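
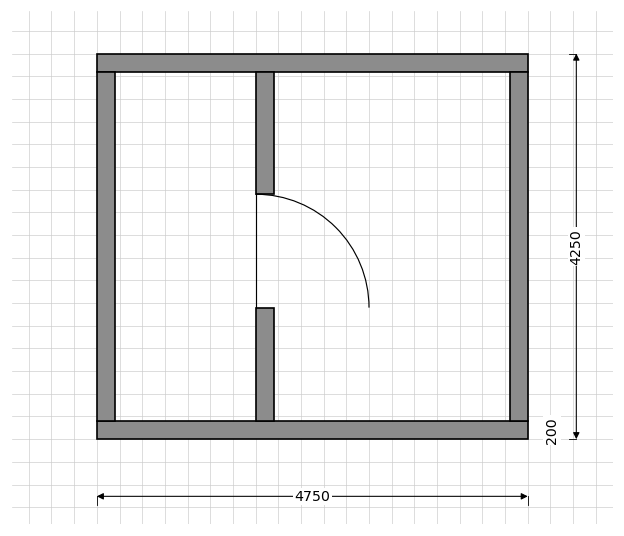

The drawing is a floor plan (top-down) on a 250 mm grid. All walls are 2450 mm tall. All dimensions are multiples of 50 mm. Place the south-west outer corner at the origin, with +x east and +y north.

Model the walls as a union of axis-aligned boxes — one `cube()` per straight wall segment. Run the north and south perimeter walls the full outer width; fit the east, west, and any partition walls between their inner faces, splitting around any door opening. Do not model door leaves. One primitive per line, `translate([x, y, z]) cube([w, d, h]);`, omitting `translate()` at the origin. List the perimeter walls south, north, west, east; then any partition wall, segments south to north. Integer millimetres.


cube([4750, 200, 2450]);
translate([0, 4050, 0]) cube([4750, 200, 2450]);
translate([0, 200, 0]) cube([200, 3850, 2450]);
translate([4550, 200, 0]) cube([200, 3850, 2450]);
translate([1750, 200, 0]) cube([200, 1250, 2450]);
translate([1750, 2700, 0]) cube([200, 1350, 2450]);


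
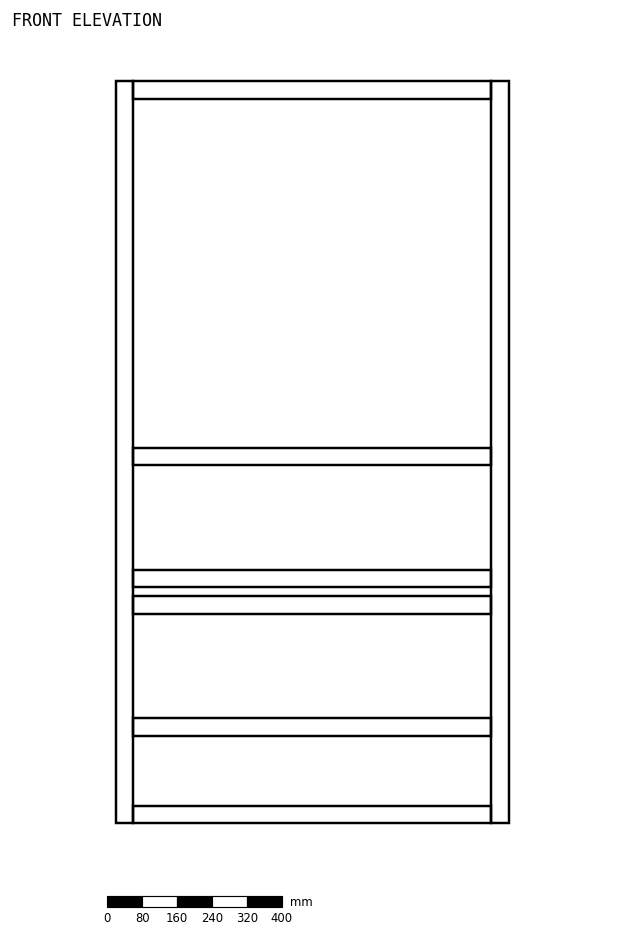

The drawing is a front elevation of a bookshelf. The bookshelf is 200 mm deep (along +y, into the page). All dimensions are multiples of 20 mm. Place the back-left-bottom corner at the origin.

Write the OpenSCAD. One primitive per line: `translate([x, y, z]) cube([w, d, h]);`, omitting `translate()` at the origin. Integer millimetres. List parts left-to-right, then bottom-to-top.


cube([40, 200, 1700]);
translate([40, 0, 0]) cube([820, 200, 40]);
translate([40, 0, 200]) cube([820, 200, 40]);
translate([40, 0, 480]) cube([820, 200, 40]);
translate([40, 0, 540]) cube([820, 200, 40]);
translate([40, 0, 820]) cube([820, 200, 40]);
translate([40, 0, 1660]) cube([820, 200, 40]);
translate([860, 0, 0]) cube([40, 200, 1700]);


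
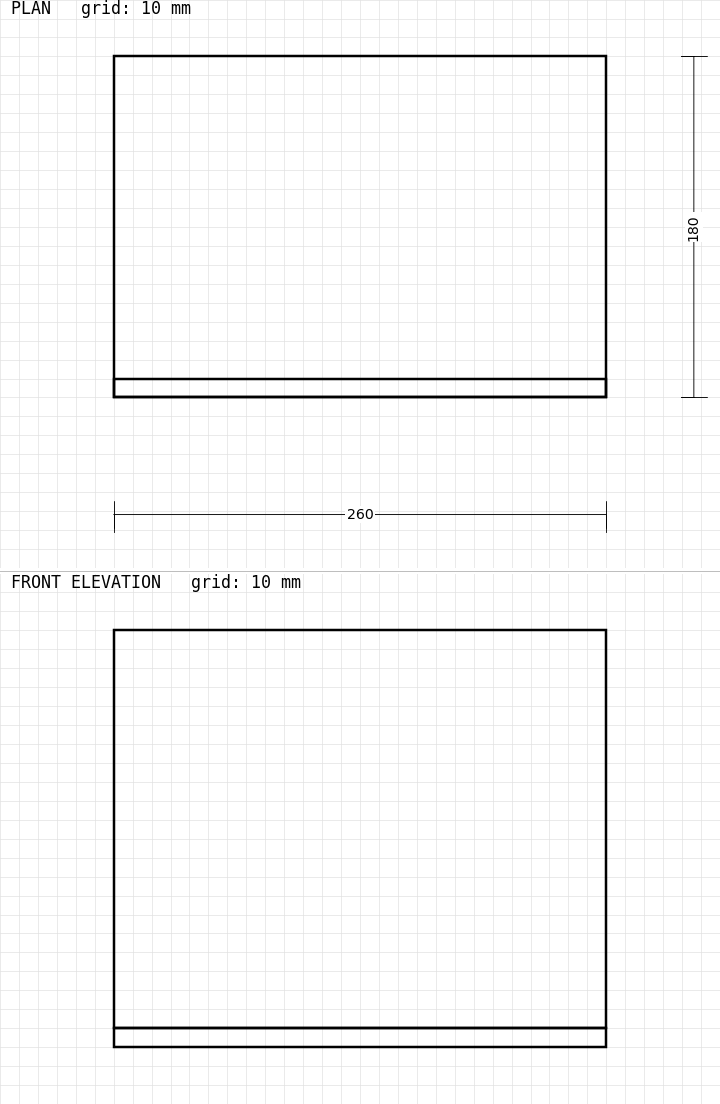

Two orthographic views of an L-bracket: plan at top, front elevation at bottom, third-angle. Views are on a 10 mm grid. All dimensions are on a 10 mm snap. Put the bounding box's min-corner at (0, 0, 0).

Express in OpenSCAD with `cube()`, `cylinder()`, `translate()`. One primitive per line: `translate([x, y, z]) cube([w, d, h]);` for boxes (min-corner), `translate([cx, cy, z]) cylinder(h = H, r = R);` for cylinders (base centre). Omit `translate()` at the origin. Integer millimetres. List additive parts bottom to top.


cube([260, 180, 10]);
translate([0, 0, 10]) cube([260, 10, 210]);


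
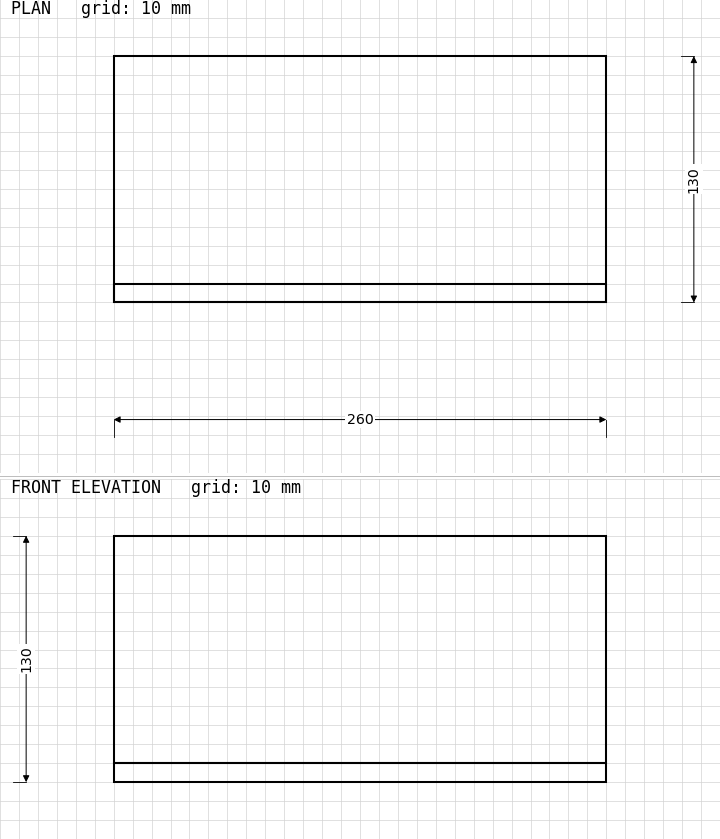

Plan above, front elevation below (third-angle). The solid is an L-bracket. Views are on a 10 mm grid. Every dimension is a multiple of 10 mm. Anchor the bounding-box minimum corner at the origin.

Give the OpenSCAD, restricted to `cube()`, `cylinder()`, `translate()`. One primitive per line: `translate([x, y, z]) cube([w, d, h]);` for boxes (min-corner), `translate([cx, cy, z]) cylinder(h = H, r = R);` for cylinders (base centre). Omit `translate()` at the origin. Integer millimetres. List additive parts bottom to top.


cube([260, 130, 10]);
translate([0, 0, 10]) cube([260, 10, 120]);


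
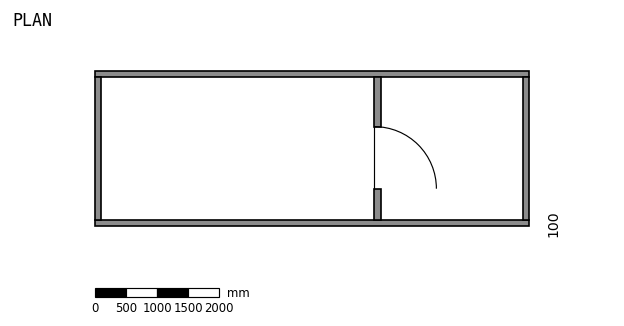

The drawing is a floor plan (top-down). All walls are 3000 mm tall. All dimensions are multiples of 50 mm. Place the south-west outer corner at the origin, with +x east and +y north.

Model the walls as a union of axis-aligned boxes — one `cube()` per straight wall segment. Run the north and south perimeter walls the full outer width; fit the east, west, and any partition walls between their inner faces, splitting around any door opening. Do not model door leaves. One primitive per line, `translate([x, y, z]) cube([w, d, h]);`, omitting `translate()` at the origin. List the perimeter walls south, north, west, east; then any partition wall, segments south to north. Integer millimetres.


cube([7000, 100, 3000]);
translate([0, 2400, 0]) cube([7000, 100, 3000]);
translate([0, 100, 0]) cube([100, 2300, 3000]);
translate([6900, 100, 0]) cube([100, 2300, 3000]);
translate([4500, 100, 0]) cube([100, 500, 3000]);
translate([4500, 1600, 0]) cube([100, 800, 3000]);


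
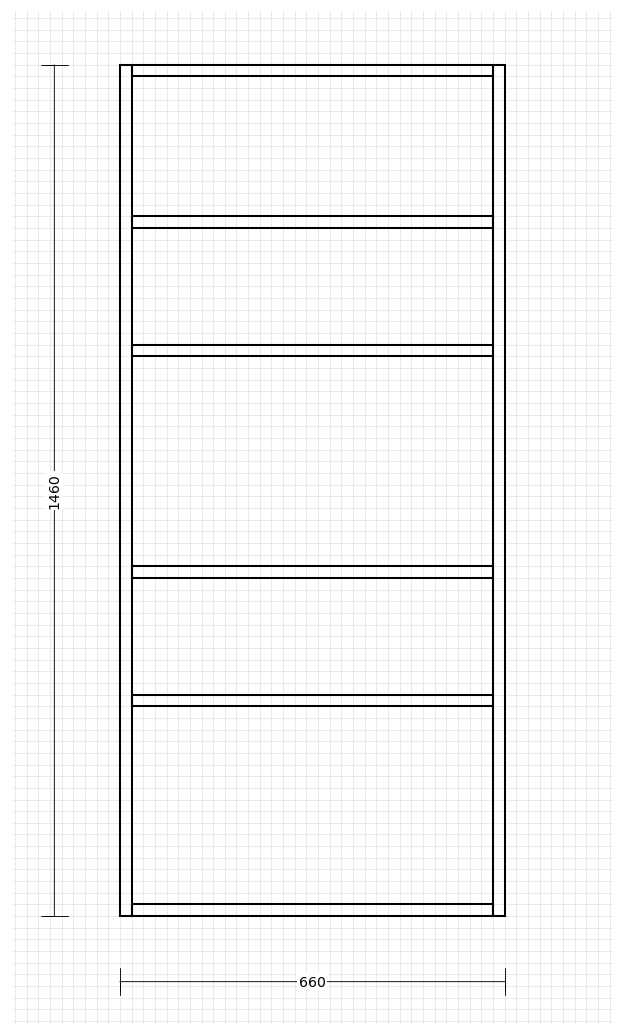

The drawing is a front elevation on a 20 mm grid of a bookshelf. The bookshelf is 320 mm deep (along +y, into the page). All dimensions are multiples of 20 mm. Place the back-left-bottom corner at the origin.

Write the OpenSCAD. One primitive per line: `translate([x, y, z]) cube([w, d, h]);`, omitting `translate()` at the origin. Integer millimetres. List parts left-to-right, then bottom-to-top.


cube([20, 320, 1460]);
translate([20, 0, 0]) cube([620, 320, 20]);
translate([20, 0, 360]) cube([620, 320, 20]);
translate([20, 0, 580]) cube([620, 320, 20]);
translate([20, 0, 960]) cube([620, 320, 20]);
translate([20, 0, 1180]) cube([620, 320, 20]);
translate([20, 0, 1440]) cube([620, 320, 20]);
translate([640, 0, 0]) cube([20, 320, 1460]);


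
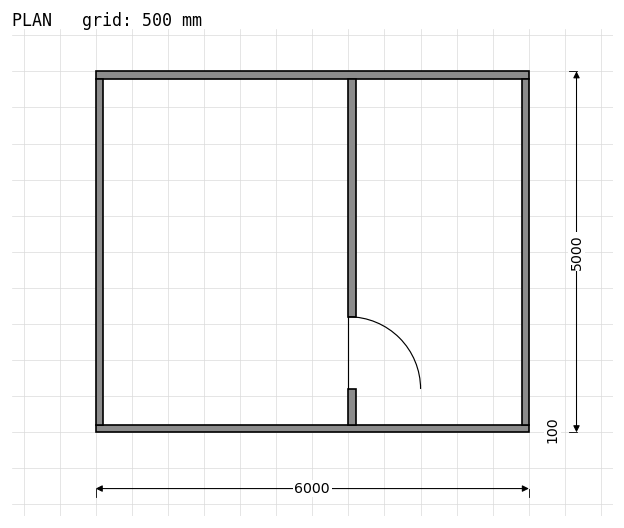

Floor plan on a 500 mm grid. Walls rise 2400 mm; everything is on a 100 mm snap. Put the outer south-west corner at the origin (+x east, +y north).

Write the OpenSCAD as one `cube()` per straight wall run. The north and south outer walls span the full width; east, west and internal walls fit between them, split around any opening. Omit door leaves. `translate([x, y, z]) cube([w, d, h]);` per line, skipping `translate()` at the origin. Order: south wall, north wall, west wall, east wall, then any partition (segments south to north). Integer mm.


cube([6000, 100, 2400]);
translate([0, 4900, 0]) cube([6000, 100, 2400]);
translate([0, 100, 0]) cube([100, 4800, 2400]);
translate([5900, 100, 0]) cube([100, 4800, 2400]);
translate([3500, 100, 0]) cube([100, 500, 2400]);
translate([3500, 1600, 0]) cube([100, 3300, 2400]);


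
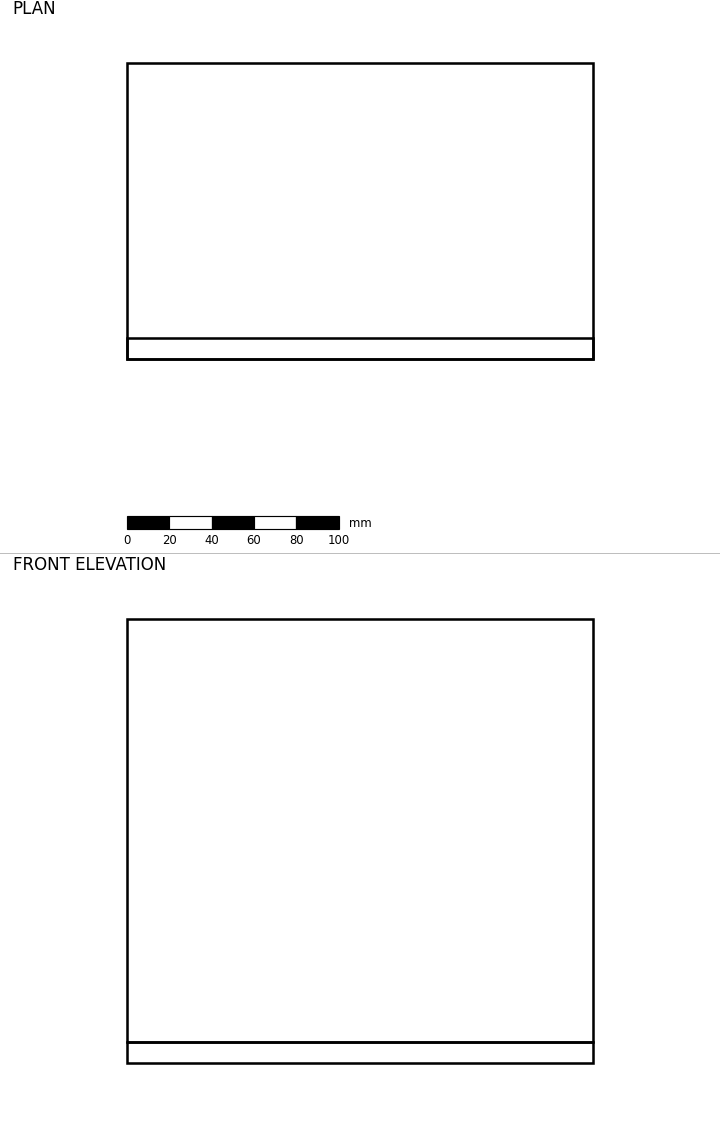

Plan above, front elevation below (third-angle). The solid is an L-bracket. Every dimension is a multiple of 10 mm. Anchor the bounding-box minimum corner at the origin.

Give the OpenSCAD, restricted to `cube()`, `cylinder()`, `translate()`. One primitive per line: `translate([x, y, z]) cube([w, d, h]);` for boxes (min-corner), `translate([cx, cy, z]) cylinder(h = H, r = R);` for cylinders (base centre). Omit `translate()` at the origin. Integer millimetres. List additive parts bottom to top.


cube([220, 140, 10]);
translate([0, 0, 10]) cube([220, 10, 200]);


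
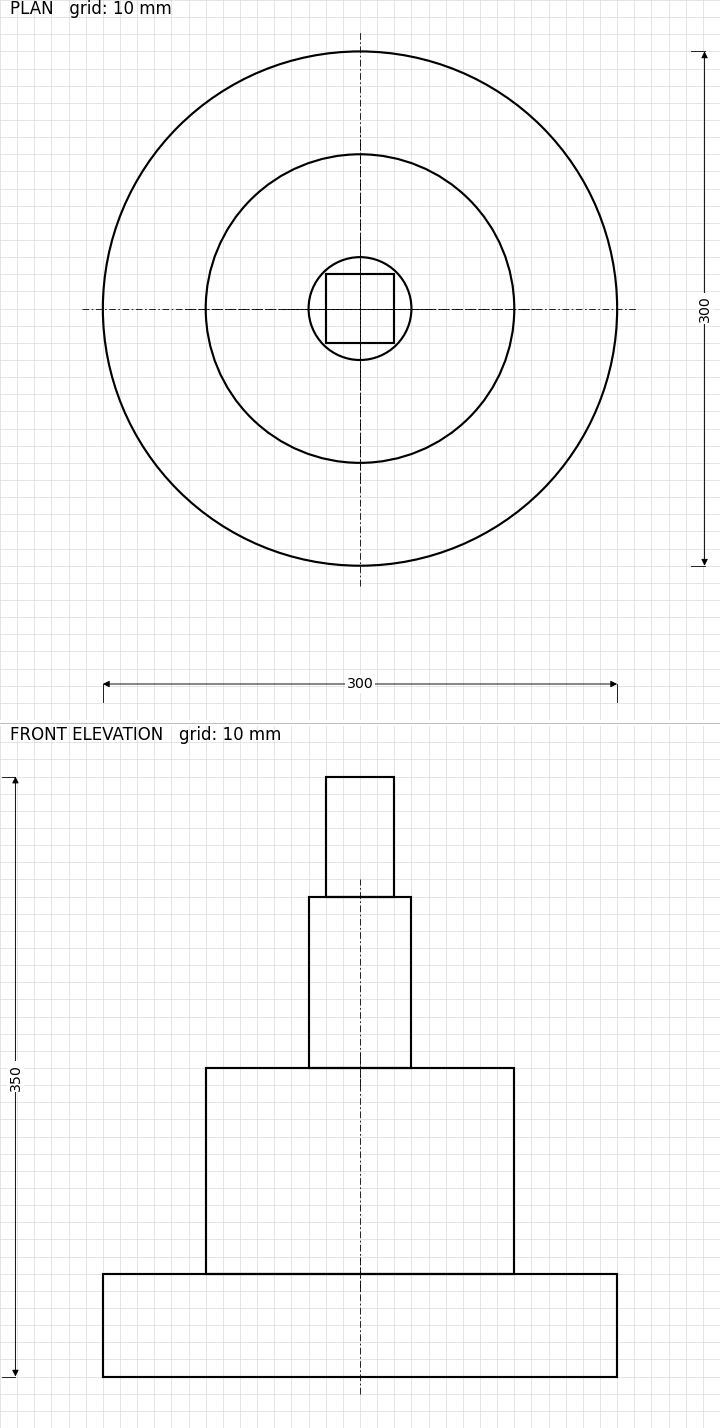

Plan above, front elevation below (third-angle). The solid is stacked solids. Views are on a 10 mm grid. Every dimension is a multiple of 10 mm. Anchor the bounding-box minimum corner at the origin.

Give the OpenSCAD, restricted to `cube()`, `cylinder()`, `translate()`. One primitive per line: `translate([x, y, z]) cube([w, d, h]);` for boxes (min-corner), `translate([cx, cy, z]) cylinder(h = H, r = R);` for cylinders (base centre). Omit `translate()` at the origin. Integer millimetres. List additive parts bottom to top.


translate([150, 150, 0]) cylinder(h = 60, r = 150);
translate([150, 150, 60]) cylinder(h = 120, r = 90);
translate([150, 150, 180]) cylinder(h = 100, r = 30);
translate([130, 130, 280]) cube([40, 40, 70]);


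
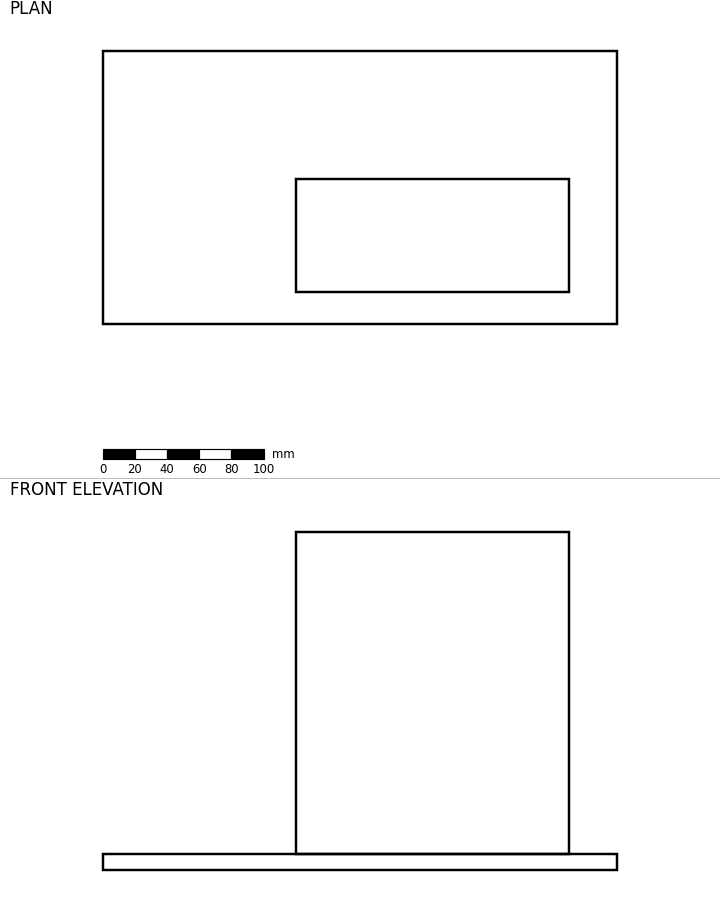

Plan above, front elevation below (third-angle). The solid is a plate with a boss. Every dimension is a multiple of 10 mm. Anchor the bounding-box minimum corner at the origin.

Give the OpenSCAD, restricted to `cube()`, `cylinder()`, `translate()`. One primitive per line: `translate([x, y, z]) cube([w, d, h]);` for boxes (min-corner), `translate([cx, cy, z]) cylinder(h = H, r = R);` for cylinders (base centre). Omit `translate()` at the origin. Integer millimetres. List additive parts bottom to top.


cube([320, 170, 10]);
translate([120, 20, 10]) cube([170, 70, 200]);


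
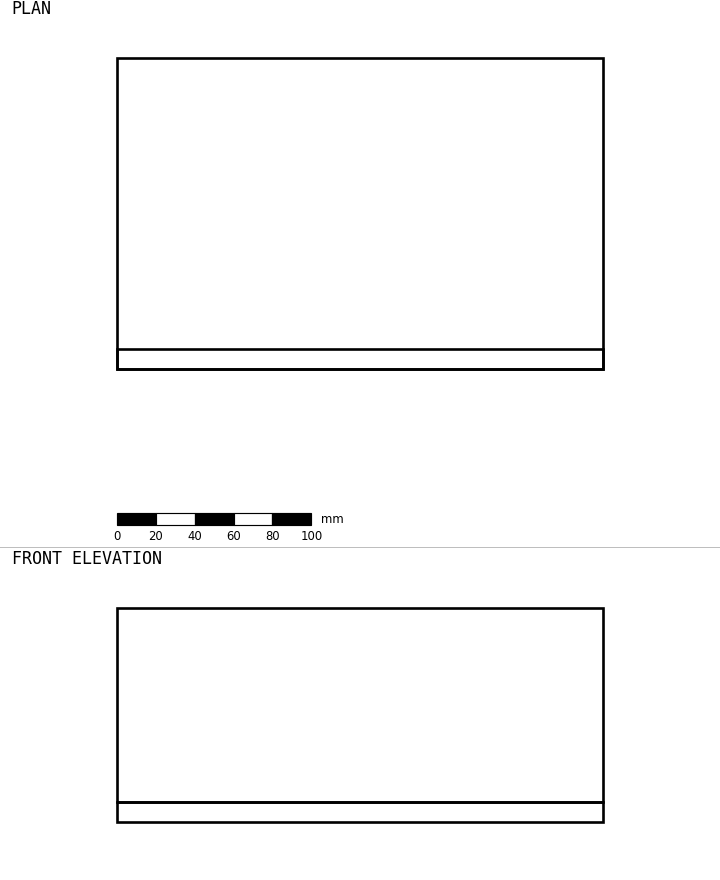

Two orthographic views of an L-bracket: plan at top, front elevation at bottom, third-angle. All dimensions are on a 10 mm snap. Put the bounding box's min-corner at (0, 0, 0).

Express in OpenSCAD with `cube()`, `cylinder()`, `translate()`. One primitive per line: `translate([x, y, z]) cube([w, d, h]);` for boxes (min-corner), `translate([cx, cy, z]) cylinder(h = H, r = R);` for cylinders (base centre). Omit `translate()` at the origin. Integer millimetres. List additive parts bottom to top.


cube([250, 160, 10]);
translate([0, 0, 10]) cube([250, 10, 100]);


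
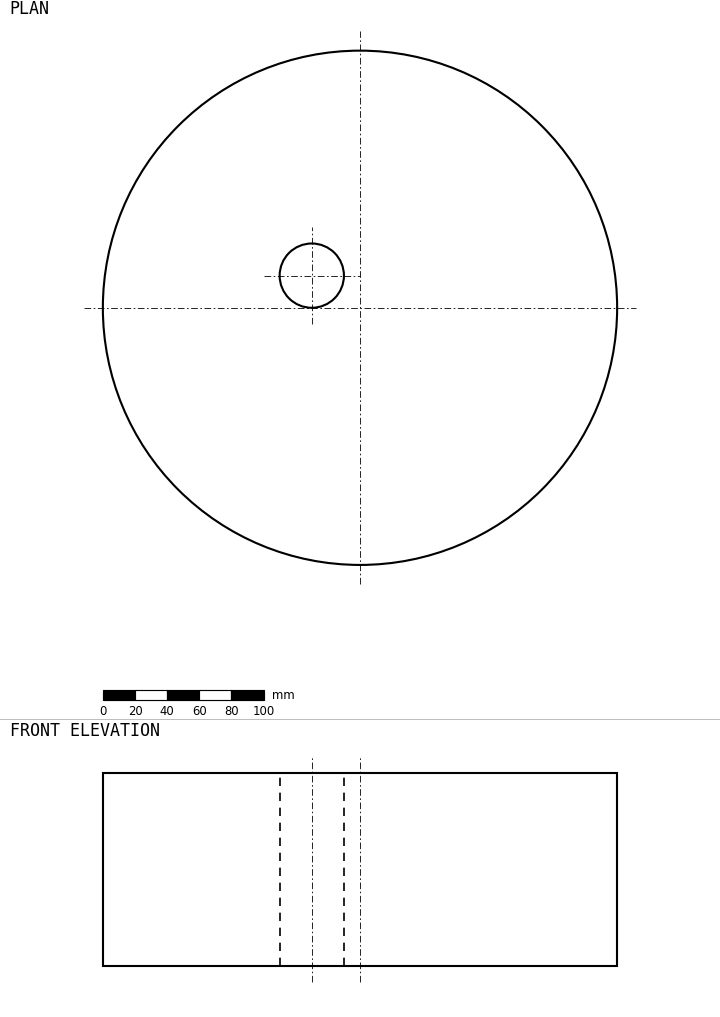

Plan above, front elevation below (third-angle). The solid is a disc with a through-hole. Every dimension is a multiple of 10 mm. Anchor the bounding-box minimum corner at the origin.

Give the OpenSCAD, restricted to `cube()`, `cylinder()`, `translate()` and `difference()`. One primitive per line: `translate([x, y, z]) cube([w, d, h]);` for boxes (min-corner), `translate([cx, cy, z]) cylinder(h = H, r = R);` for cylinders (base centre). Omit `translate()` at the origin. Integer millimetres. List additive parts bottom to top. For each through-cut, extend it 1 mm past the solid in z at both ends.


difference() {
  translate([160, 160, 0]) cylinder(h = 120, r = 160);
  translate([130, 180, -1]) cylinder(h = 122, r = 20);
}


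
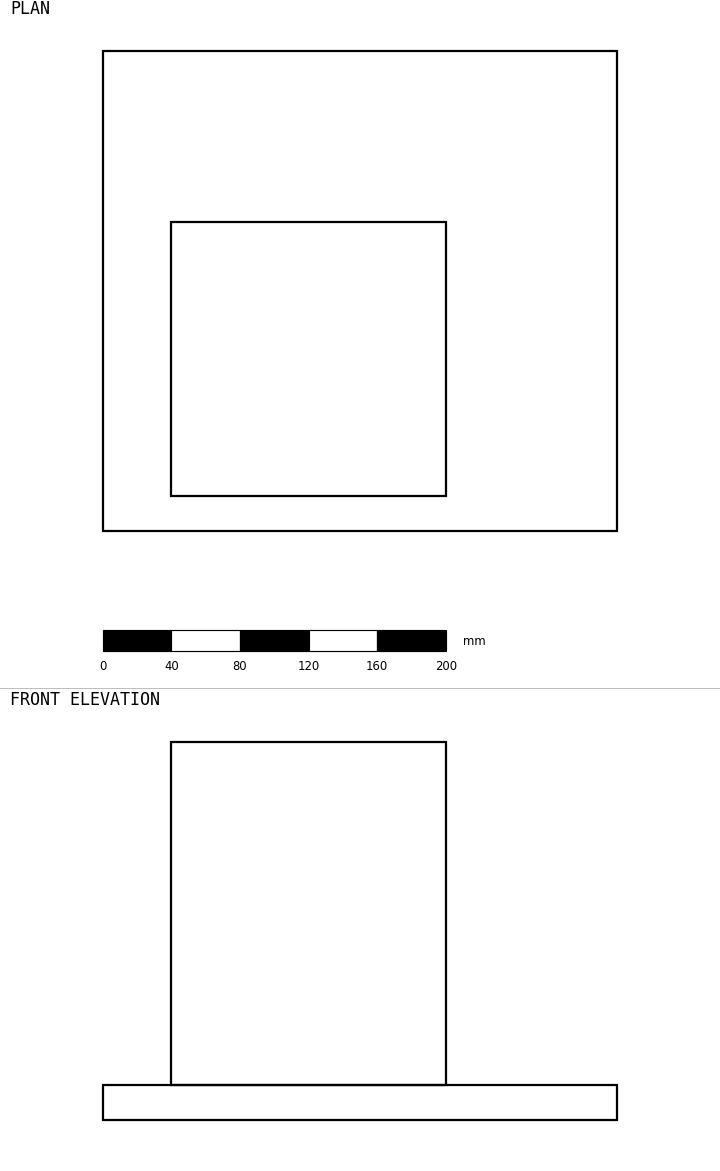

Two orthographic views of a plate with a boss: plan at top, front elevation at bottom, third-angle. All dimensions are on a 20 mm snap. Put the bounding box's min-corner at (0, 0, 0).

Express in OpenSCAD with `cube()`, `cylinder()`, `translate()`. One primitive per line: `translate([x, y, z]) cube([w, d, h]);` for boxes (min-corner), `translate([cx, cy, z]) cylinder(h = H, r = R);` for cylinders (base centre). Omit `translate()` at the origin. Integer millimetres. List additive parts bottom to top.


cube([300, 280, 20]);
translate([40, 20, 20]) cube([160, 160, 200]);


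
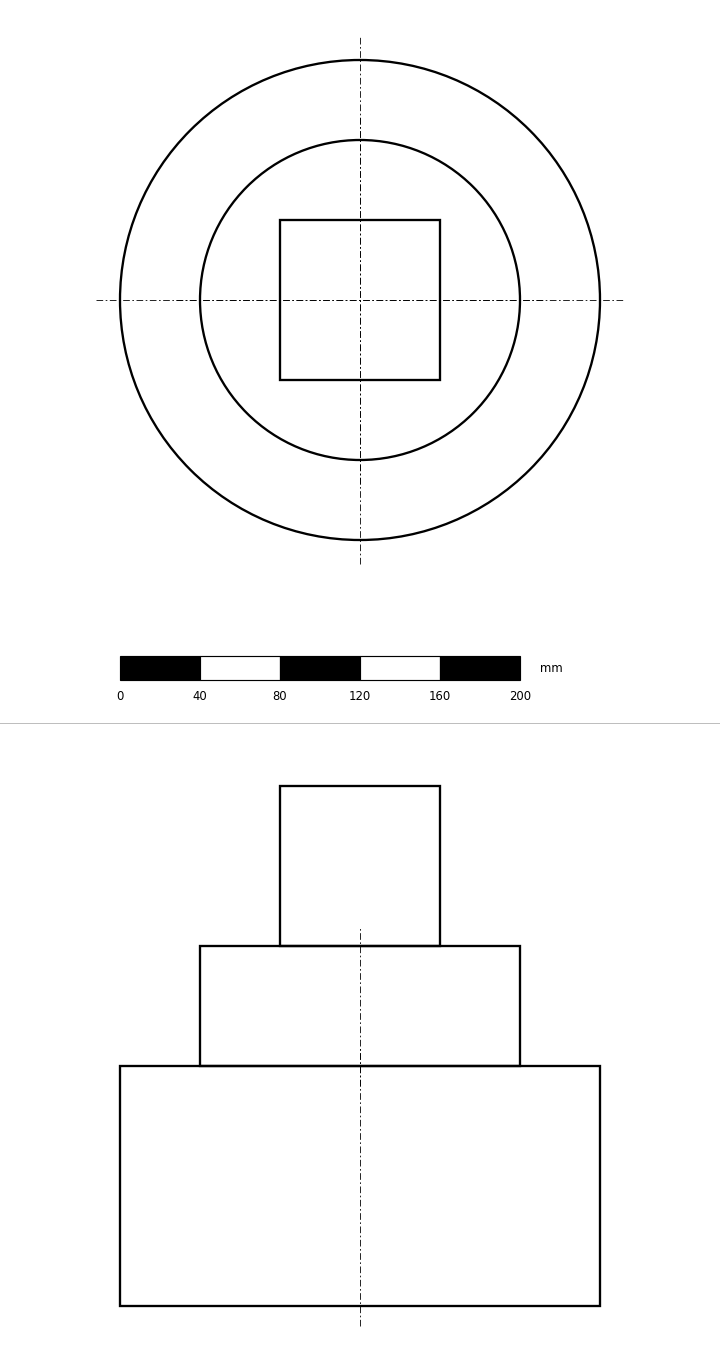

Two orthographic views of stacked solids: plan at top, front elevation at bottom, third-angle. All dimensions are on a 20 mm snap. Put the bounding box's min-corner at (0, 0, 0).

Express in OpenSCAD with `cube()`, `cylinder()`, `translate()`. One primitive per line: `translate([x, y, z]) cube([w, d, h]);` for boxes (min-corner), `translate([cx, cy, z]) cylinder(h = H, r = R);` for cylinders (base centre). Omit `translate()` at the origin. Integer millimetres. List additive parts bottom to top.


translate([120, 120, 0]) cylinder(h = 120, r = 120);
translate([120, 120, 120]) cylinder(h = 60, r = 80);
translate([80, 80, 180]) cube([80, 80, 80]);


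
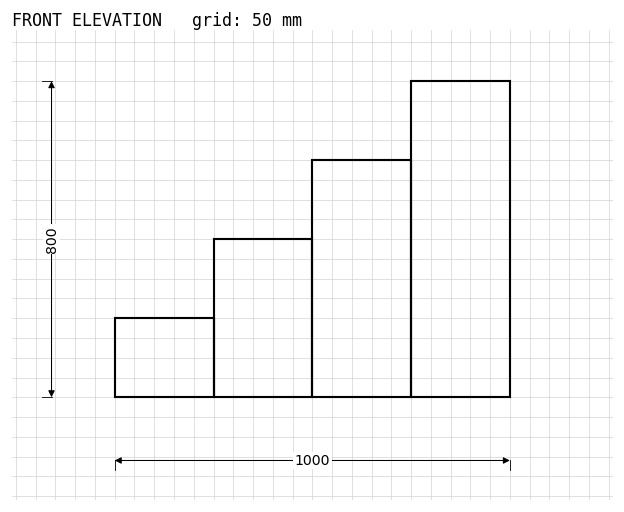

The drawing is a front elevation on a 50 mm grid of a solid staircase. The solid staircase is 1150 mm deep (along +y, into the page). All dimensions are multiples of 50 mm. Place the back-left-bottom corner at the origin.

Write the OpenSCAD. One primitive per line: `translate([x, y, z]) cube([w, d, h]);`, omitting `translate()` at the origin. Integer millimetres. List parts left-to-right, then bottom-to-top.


cube([250, 1150, 200]);
translate([250, 0, 0]) cube([250, 1150, 400]);
translate([500, 0, 0]) cube([250, 1150, 600]);
translate([750, 0, 0]) cube([250, 1150, 800]);


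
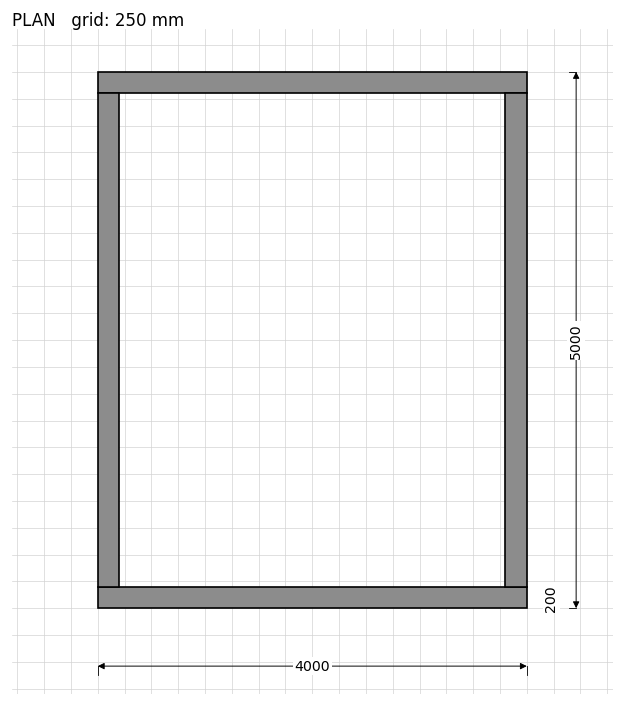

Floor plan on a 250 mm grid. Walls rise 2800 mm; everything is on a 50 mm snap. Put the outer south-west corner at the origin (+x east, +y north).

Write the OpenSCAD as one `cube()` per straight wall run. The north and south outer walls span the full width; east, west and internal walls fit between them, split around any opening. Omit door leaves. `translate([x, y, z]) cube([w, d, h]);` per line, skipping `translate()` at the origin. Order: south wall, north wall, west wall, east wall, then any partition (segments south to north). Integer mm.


cube([4000, 200, 2800]);
translate([0, 4800, 0]) cube([4000, 200, 2800]);
translate([0, 200, 0]) cube([200, 4600, 2800]);
translate([3800, 200, 0]) cube([200, 4600, 2800]);


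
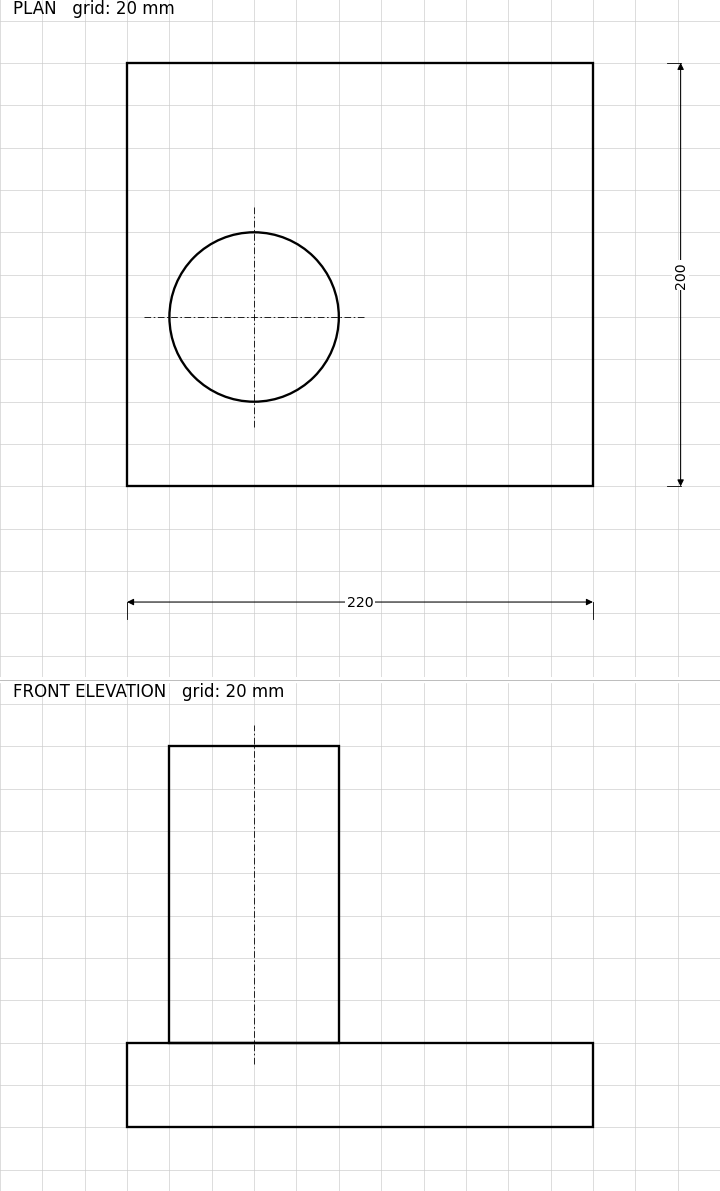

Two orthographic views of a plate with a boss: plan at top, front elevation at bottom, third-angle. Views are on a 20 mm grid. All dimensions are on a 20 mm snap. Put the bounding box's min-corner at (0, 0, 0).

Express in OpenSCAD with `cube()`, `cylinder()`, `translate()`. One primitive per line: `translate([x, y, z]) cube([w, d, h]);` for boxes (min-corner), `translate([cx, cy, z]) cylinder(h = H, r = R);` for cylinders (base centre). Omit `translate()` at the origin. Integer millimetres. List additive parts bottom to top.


cube([220, 200, 40]);
translate([60, 80, 40]) cylinder(h = 140, r = 40);


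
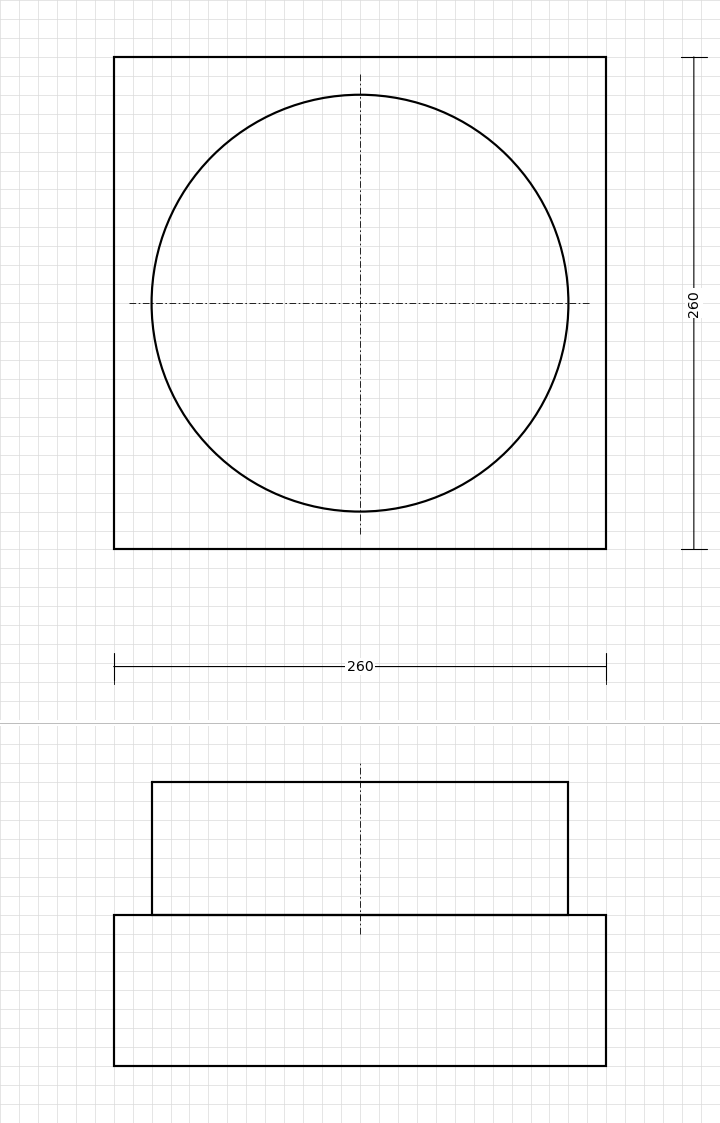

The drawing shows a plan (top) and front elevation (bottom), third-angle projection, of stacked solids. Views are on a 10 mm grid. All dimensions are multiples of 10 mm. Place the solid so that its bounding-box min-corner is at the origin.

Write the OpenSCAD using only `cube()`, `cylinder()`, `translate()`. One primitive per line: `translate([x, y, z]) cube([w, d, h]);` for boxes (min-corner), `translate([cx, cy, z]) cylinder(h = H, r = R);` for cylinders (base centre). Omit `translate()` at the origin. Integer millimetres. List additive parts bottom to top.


cube([260, 260, 80]);
translate([130, 130, 80]) cylinder(h = 70, r = 110);


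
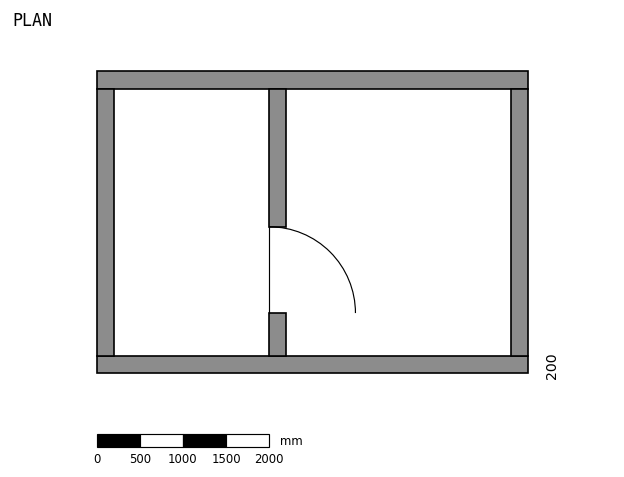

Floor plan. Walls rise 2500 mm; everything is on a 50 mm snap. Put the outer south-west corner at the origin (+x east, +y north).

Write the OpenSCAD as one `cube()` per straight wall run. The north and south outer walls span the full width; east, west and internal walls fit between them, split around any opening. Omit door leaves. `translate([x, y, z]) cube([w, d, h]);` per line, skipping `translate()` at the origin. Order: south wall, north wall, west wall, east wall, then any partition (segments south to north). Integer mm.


cube([5000, 200, 2500]);
translate([0, 3300, 0]) cube([5000, 200, 2500]);
translate([0, 200, 0]) cube([200, 3100, 2500]);
translate([4800, 200, 0]) cube([200, 3100, 2500]);
translate([2000, 200, 0]) cube([200, 500, 2500]);
translate([2000, 1700, 0]) cube([200, 1600, 2500]);


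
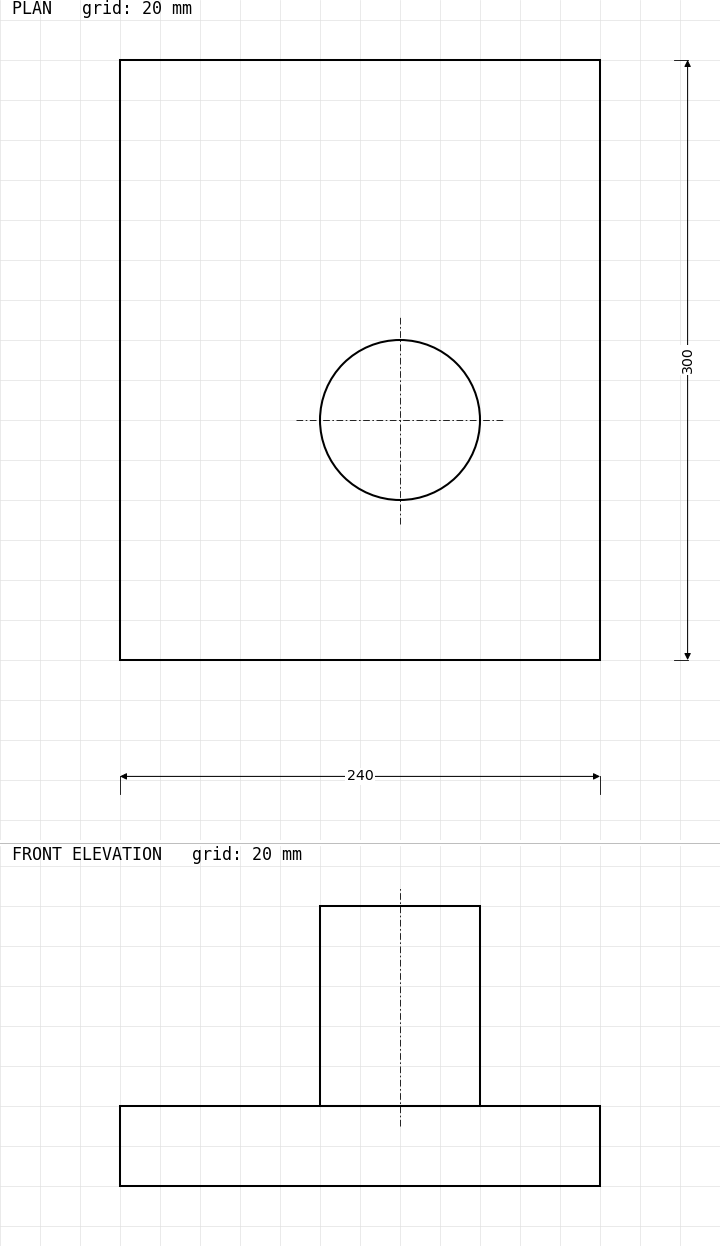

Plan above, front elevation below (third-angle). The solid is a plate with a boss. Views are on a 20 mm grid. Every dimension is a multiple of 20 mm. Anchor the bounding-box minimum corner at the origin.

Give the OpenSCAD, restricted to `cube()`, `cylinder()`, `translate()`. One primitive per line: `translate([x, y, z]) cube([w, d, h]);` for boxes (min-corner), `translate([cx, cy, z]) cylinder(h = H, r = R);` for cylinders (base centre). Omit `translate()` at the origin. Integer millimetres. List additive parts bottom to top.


cube([240, 300, 40]);
translate([140, 120, 40]) cylinder(h = 100, r = 40);


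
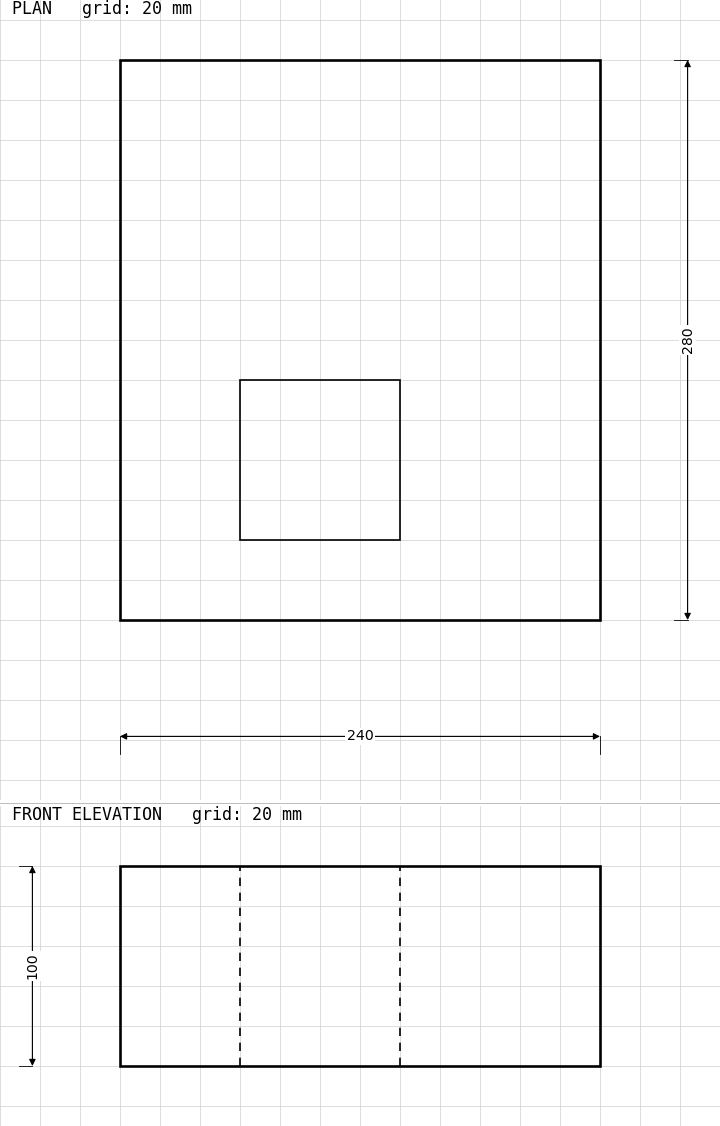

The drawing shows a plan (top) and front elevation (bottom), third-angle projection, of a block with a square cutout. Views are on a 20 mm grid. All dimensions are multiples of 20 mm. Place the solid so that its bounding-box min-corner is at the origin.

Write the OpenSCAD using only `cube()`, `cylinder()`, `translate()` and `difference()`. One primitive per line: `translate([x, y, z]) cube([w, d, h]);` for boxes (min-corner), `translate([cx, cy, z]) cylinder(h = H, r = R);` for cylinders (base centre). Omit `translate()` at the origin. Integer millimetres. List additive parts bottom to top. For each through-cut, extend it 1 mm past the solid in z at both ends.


difference() {
  cube([240, 280, 100]);
  translate([60, 40, -1]) cube([80, 80, 102]);
}


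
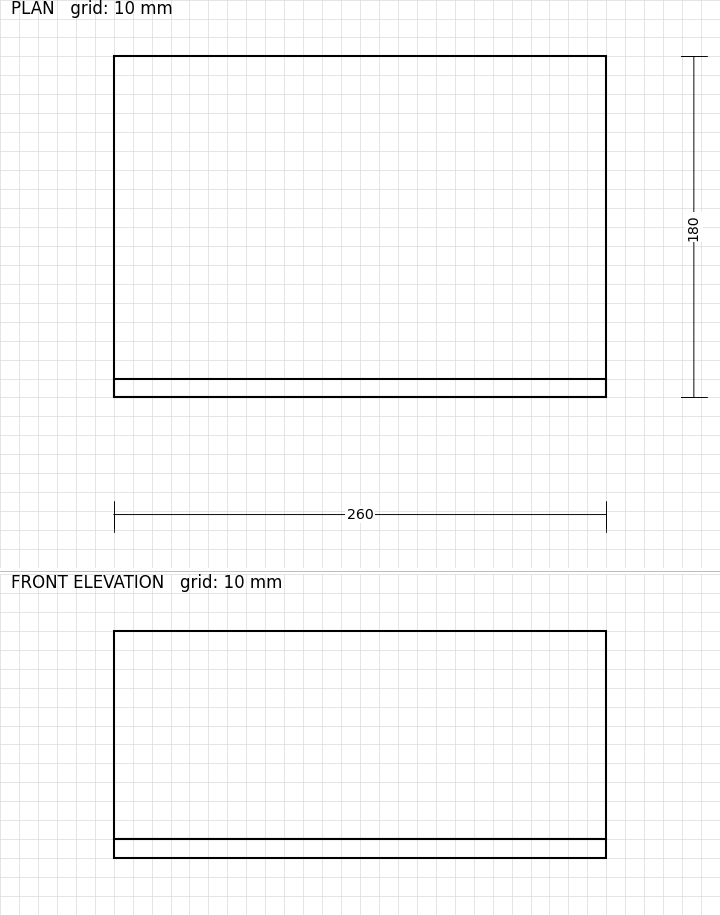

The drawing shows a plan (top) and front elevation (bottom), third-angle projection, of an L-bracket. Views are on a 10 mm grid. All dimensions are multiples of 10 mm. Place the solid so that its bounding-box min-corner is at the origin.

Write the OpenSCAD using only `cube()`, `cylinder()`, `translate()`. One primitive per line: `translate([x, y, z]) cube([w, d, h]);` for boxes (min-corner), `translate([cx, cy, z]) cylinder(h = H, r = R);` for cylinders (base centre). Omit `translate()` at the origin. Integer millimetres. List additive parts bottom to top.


cube([260, 180, 10]);
translate([0, 0, 10]) cube([260, 10, 110]);


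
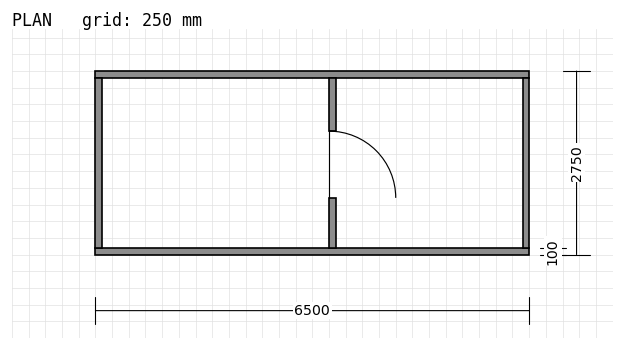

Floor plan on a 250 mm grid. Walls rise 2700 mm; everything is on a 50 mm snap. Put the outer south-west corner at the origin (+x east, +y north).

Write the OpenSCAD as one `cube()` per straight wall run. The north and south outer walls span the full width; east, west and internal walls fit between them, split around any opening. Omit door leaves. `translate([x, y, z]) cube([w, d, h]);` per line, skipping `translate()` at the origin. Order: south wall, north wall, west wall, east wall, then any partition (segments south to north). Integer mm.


cube([6500, 100, 2700]);
translate([0, 2650, 0]) cube([6500, 100, 2700]);
translate([0, 100, 0]) cube([100, 2550, 2700]);
translate([6400, 100, 0]) cube([100, 2550, 2700]);
translate([3500, 100, 0]) cube([100, 750, 2700]);
translate([3500, 1850, 0]) cube([100, 800, 2700]);


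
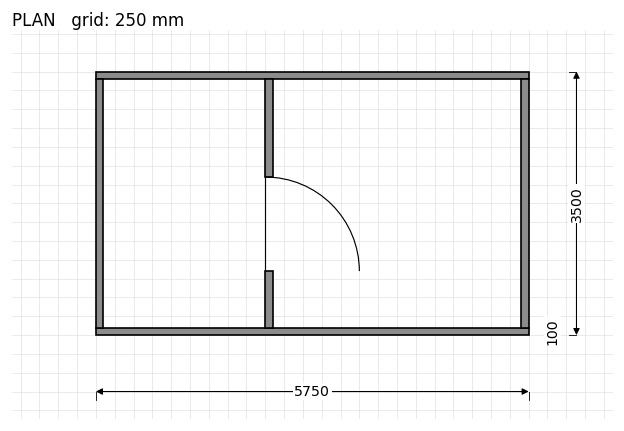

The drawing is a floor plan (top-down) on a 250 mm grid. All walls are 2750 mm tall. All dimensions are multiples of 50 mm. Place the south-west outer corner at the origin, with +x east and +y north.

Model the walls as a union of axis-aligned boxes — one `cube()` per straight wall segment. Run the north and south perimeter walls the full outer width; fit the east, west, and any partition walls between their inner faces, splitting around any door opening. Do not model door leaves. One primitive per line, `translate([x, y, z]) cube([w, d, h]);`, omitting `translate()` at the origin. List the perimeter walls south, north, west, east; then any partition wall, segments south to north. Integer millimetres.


cube([5750, 100, 2750]);
translate([0, 3400, 0]) cube([5750, 100, 2750]);
translate([0, 100, 0]) cube([100, 3300, 2750]);
translate([5650, 100, 0]) cube([100, 3300, 2750]);
translate([2250, 100, 0]) cube([100, 750, 2750]);
translate([2250, 2100, 0]) cube([100, 1300, 2750]);


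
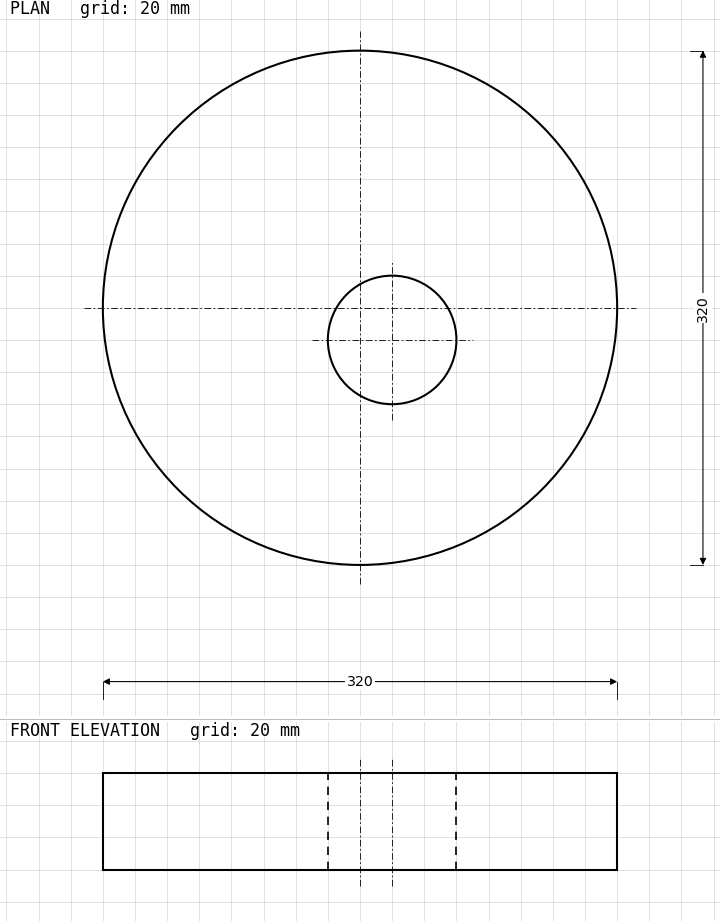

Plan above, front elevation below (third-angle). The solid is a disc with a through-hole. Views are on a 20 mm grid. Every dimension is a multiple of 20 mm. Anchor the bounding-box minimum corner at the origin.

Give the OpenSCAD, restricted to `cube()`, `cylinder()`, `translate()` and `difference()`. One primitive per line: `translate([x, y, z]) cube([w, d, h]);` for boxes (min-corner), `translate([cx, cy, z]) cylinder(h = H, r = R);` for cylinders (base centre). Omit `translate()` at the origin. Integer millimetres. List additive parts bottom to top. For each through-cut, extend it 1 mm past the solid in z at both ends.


difference() {
  translate([160, 160, 0]) cylinder(h = 60, r = 160);
  translate([180, 140, -1]) cylinder(h = 62, r = 40);
}


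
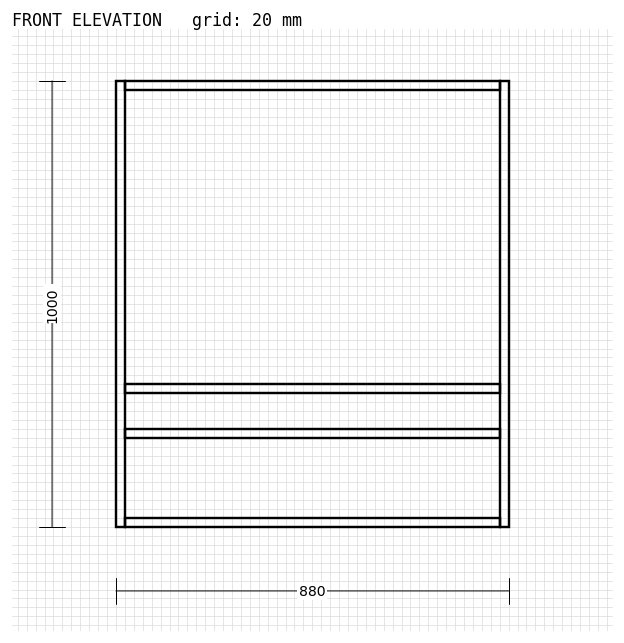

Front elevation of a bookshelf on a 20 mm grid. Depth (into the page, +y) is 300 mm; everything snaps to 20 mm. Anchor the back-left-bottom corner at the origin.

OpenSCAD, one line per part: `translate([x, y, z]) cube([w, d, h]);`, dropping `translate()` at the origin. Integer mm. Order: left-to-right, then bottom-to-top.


cube([20, 300, 1000]);
translate([20, 0, 0]) cube([840, 300, 20]);
translate([20, 0, 200]) cube([840, 300, 20]);
translate([20, 0, 300]) cube([840, 300, 20]);
translate([20, 0, 980]) cube([840, 300, 20]);
translate([860, 0, 0]) cube([20, 300, 1000]);


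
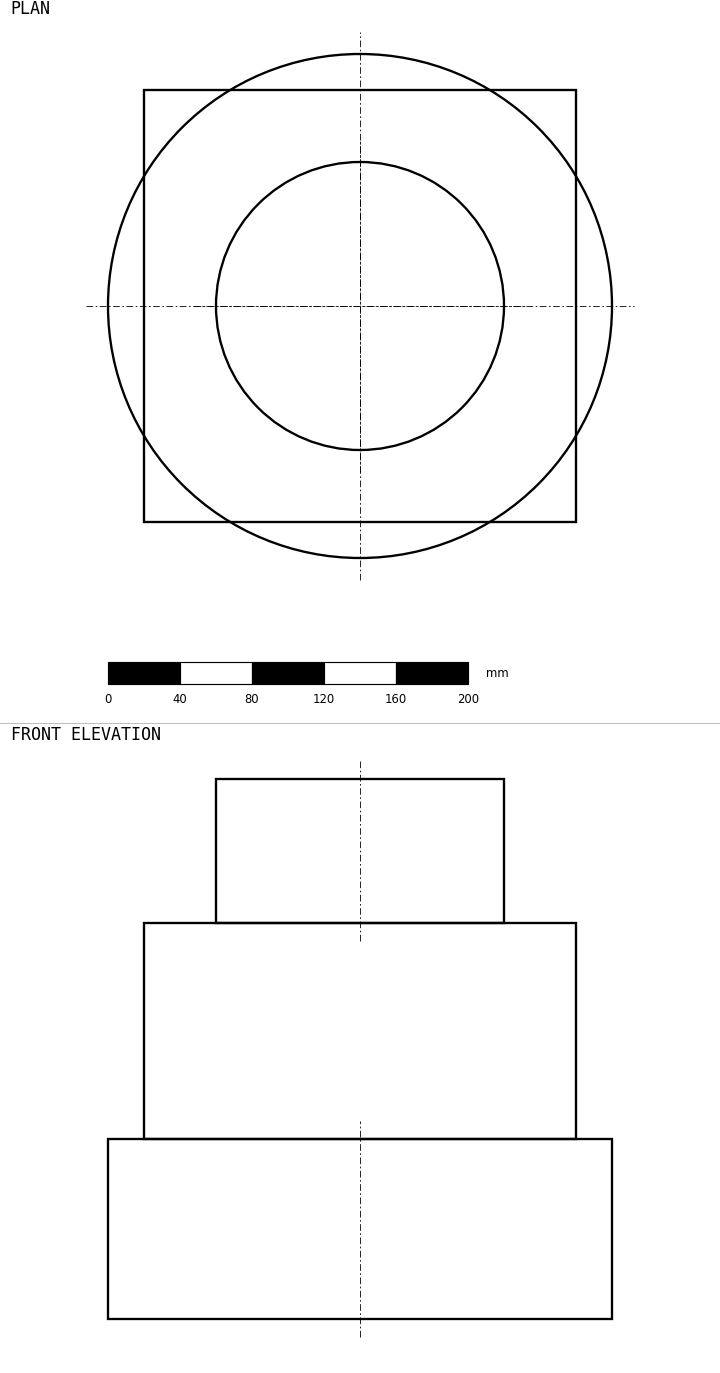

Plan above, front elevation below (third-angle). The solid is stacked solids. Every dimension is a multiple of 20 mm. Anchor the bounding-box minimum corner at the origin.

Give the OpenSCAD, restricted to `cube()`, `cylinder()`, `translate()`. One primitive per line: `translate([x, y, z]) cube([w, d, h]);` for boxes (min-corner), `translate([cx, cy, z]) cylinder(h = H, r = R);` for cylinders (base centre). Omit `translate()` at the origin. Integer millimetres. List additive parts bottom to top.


translate([140, 140, 0]) cylinder(h = 100, r = 140);
translate([20, 20, 100]) cube([240, 240, 120]);
translate([140, 140, 220]) cylinder(h = 80, r = 80);


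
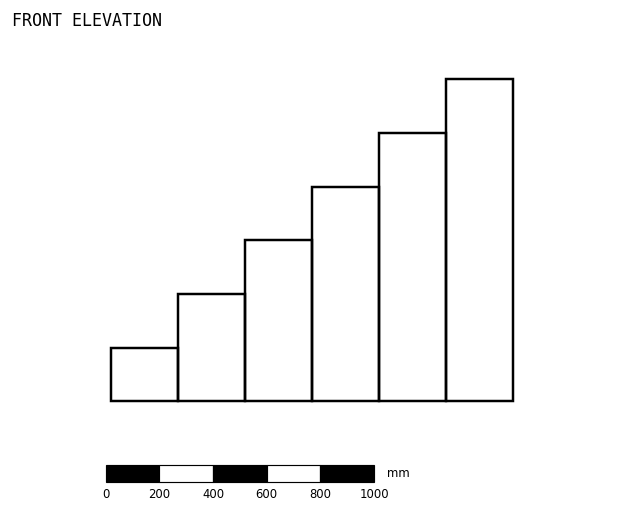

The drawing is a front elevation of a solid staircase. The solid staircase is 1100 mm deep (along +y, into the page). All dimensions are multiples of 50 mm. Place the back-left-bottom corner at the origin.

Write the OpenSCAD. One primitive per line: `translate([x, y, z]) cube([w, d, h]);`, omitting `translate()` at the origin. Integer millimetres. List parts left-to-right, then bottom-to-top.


cube([250, 1100, 200]);
translate([250, 0, 0]) cube([250, 1100, 400]);
translate([500, 0, 0]) cube([250, 1100, 600]);
translate([750, 0, 0]) cube([250, 1100, 800]);
translate([1000, 0, 0]) cube([250, 1100, 1000]);
translate([1250, 0, 0]) cube([250, 1100, 1200]);


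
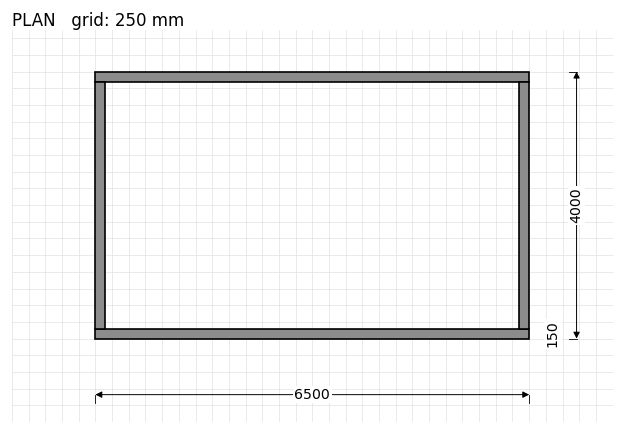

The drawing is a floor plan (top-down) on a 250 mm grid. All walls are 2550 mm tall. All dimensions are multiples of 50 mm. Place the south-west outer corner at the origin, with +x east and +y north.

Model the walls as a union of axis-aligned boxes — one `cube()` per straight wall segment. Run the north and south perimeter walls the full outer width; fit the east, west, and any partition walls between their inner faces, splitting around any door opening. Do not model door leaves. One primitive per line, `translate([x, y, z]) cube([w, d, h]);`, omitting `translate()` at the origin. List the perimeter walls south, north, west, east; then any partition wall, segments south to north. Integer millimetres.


cube([6500, 150, 2550]);
translate([0, 3850, 0]) cube([6500, 150, 2550]);
translate([0, 150, 0]) cube([150, 3700, 2550]);
translate([6350, 150, 0]) cube([150, 3700, 2550]);


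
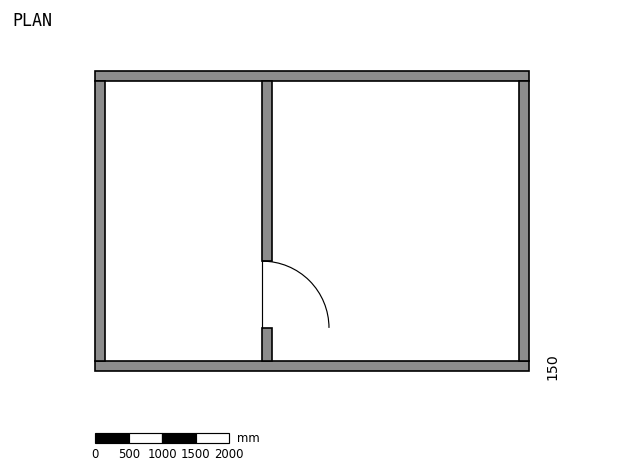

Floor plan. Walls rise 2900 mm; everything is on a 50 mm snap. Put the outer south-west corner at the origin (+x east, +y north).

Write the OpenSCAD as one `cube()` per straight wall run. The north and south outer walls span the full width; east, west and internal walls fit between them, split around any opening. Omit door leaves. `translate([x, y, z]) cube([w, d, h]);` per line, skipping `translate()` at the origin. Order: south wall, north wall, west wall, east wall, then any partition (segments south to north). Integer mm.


cube([6500, 150, 2900]);
translate([0, 4350, 0]) cube([6500, 150, 2900]);
translate([0, 150, 0]) cube([150, 4200, 2900]);
translate([6350, 150, 0]) cube([150, 4200, 2900]);
translate([2500, 150, 0]) cube([150, 500, 2900]);
translate([2500, 1650, 0]) cube([150, 2700, 2900]);


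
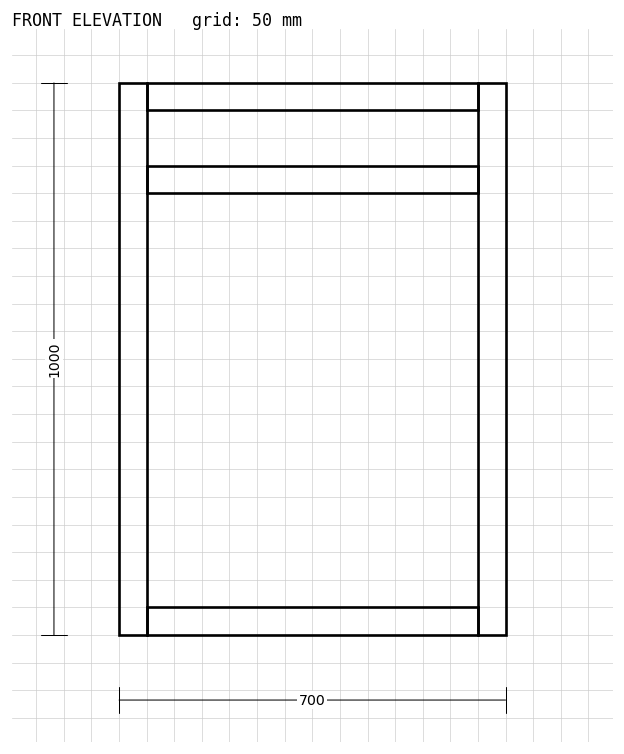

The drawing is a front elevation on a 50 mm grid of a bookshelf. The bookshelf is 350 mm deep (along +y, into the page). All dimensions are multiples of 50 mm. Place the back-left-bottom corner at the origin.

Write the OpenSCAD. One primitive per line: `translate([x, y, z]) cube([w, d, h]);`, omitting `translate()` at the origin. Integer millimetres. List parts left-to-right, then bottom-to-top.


cube([50, 350, 1000]);
translate([50, 0, 0]) cube([600, 350, 50]);
translate([50, 0, 800]) cube([600, 350, 50]);
translate([50, 0, 950]) cube([600, 350, 50]);
translate([650, 0, 0]) cube([50, 350, 1000]);


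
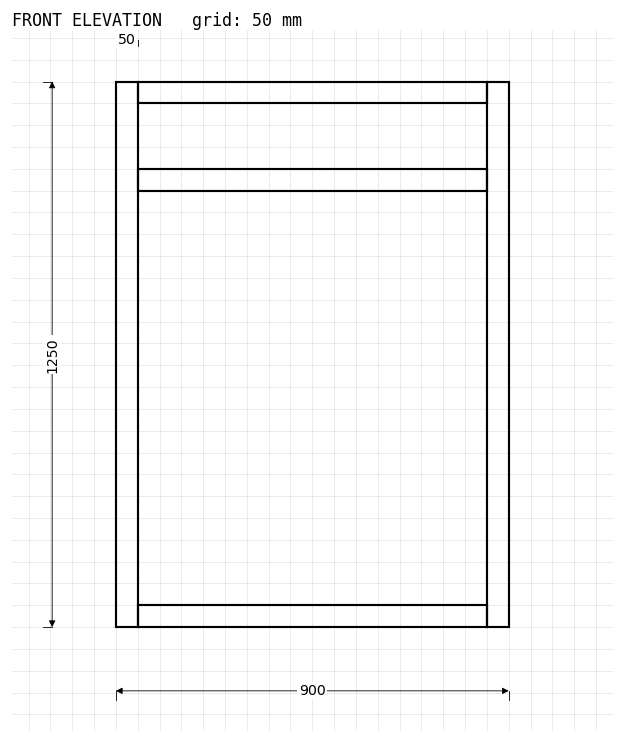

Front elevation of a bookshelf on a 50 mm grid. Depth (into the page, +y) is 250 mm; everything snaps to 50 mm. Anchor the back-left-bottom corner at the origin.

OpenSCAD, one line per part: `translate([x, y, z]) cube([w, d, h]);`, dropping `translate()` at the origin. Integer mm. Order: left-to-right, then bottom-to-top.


cube([50, 250, 1250]);
translate([50, 0, 0]) cube([800, 250, 50]);
translate([50, 0, 1000]) cube([800, 250, 50]);
translate([50, 0, 1200]) cube([800, 250, 50]);
translate([850, 0, 0]) cube([50, 250, 1250]);


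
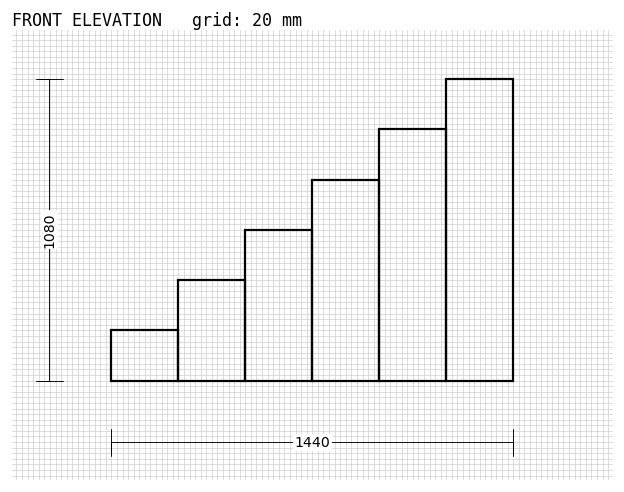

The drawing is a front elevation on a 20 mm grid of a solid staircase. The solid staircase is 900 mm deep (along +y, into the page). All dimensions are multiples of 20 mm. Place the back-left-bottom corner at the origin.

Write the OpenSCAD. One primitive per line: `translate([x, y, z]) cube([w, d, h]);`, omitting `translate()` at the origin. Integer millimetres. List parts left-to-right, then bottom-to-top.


cube([240, 900, 180]);
translate([240, 0, 0]) cube([240, 900, 360]);
translate([480, 0, 0]) cube([240, 900, 540]);
translate([720, 0, 0]) cube([240, 900, 720]);
translate([960, 0, 0]) cube([240, 900, 900]);
translate([1200, 0, 0]) cube([240, 900, 1080]);


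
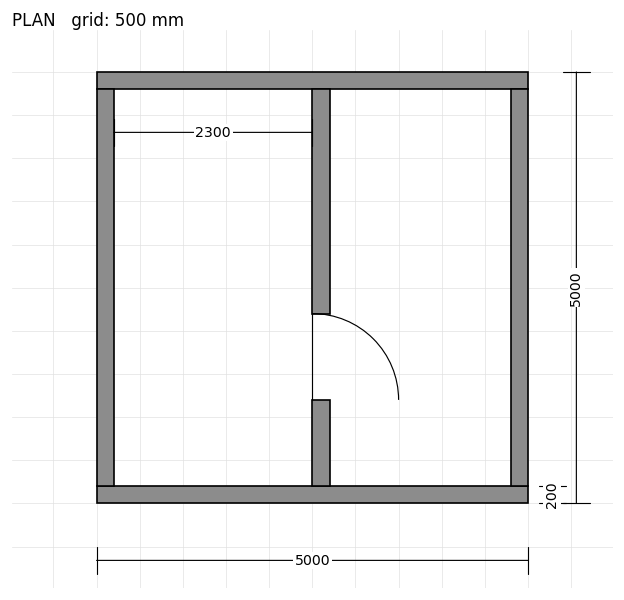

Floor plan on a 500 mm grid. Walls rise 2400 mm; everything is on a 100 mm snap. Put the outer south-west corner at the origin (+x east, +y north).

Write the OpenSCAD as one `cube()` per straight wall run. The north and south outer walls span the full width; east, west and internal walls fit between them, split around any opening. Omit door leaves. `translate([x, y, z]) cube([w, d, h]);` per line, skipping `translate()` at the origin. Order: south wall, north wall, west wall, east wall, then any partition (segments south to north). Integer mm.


cube([5000, 200, 2400]);
translate([0, 4800, 0]) cube([5000, 200, 2400]);
translate([0, 200, 0]) cube([200, 4600, 2400]);
translate([4800, 200, 0]) cube([200, 4600, 2400]);
translate([2500, 200, 0]) cube([200, 1000, 2400]);
translate([2500, 2200, 0]) cube([200, 2600, 2400]);


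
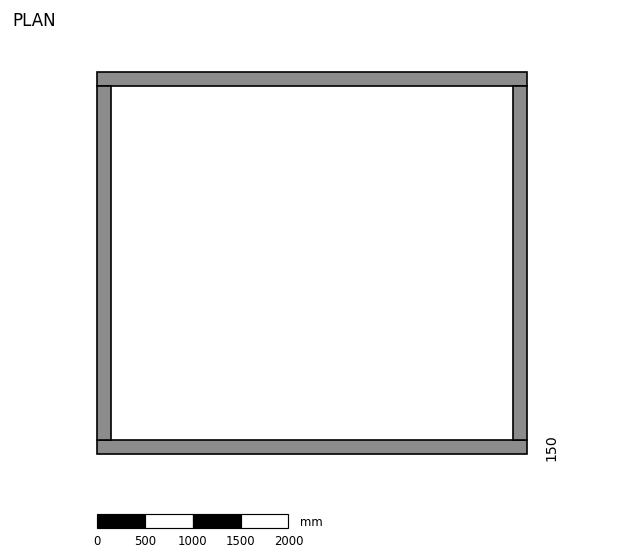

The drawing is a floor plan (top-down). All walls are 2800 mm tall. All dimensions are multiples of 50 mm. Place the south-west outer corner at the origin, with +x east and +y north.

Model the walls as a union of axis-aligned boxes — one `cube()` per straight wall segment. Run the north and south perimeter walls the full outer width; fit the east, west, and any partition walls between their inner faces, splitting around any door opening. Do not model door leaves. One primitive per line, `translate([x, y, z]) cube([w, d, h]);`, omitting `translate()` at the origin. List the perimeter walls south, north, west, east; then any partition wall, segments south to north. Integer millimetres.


cube([4500, 150, 2800]);
translate([0, 3850, 0]) cube([4500, 150, 2800]);
translate([0, 150, 0]) cube([150, 3700, 2800]);
translate([4350, 150, 0]) cube([150, 3700, 2800]);


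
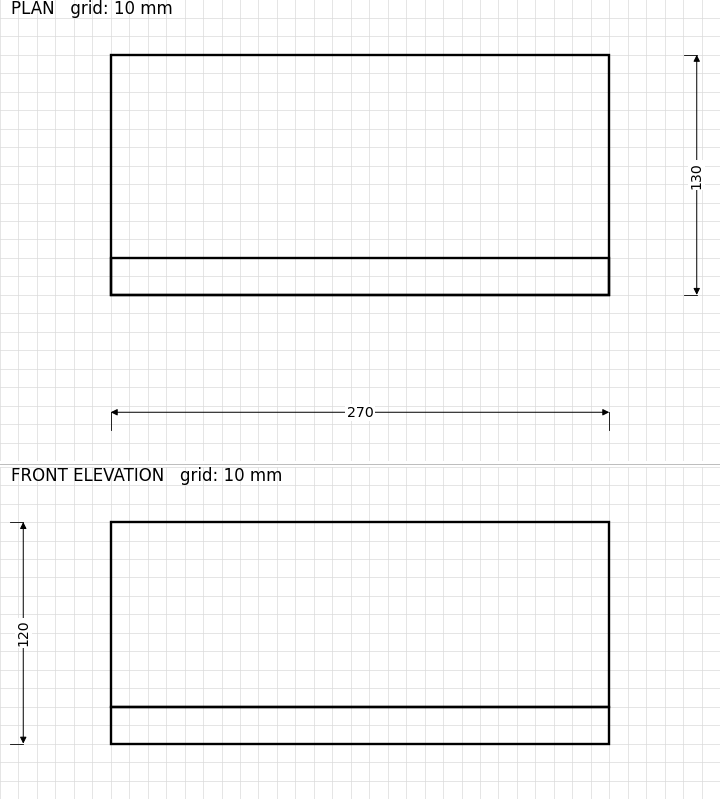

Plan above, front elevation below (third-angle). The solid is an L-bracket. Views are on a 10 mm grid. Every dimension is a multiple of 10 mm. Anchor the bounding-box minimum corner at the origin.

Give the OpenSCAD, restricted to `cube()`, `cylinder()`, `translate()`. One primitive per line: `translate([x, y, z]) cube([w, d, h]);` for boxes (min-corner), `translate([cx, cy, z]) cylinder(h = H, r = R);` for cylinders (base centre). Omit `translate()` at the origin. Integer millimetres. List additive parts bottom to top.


cube([270, 130, 20]);
translate([0, 0, 20]) cube([270, 20, 100]);


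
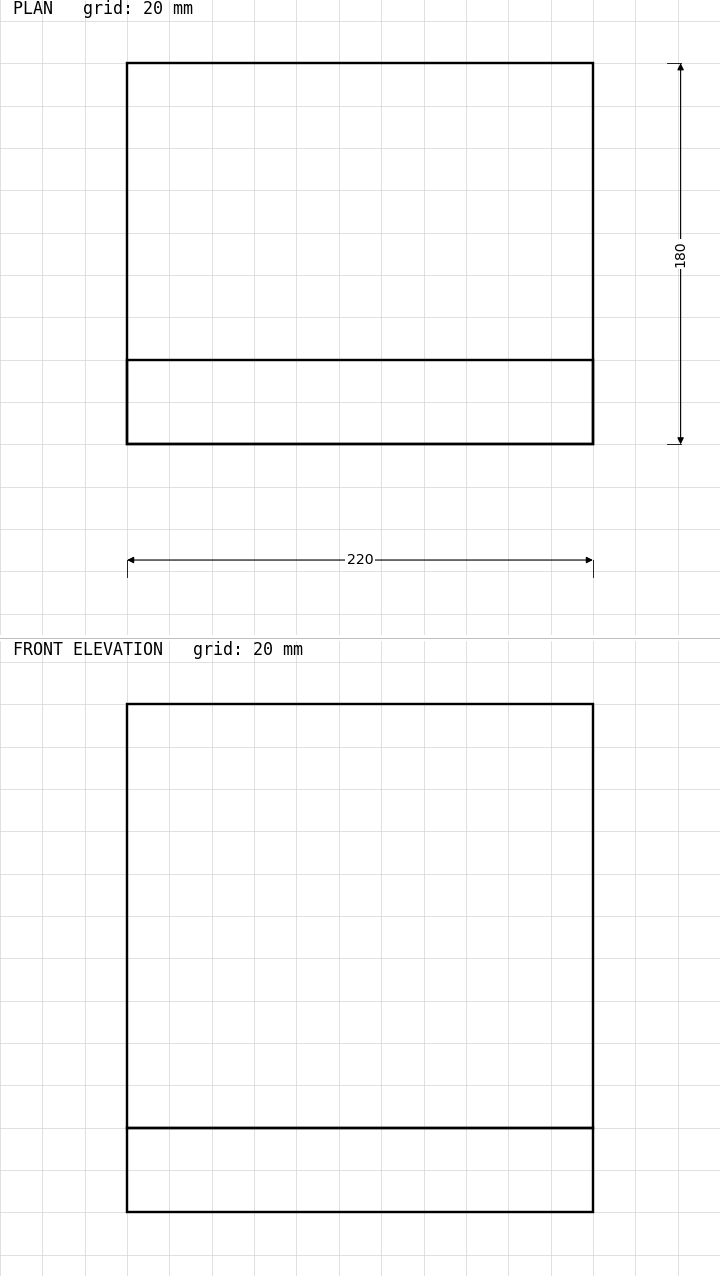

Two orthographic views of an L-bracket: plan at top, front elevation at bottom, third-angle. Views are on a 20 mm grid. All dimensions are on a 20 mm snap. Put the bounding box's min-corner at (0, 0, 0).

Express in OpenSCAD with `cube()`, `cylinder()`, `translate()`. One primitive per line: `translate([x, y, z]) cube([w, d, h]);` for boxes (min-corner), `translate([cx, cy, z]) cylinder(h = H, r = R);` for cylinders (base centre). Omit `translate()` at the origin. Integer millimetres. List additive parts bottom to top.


cube([220, 180, 40]);
translate([0, 0, 40]) cube([220, 40, 200]);


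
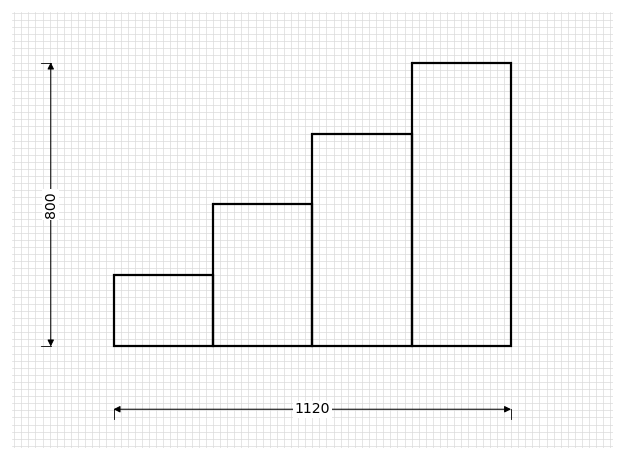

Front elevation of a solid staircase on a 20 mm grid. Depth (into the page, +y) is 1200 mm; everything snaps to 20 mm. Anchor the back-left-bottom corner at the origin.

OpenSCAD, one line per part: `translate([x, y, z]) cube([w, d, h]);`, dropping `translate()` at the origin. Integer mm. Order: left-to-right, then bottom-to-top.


cube([280, 1200, 200]);
translate([280, 0, 0]) cube([280, 1200, 400]);
translate([560, 0, 0]) cube([280, 1200, 600]);
translate([840, 0, 0]) cube([280, 1200, 800]);
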